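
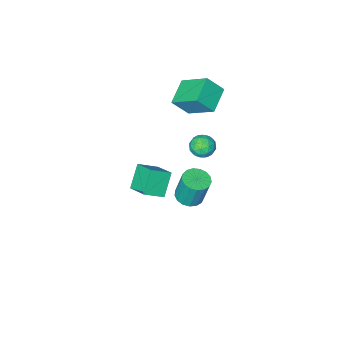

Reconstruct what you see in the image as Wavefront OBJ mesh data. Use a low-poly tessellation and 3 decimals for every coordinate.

v -2.133 -0.9 -4.258
v -1.384 -0.458 -4.288
v -1.579 0.003 -2.373
v -2.327 -0.44 -2.342
v -1.672 -0.173 -4.386
v -1.867 0.287 -2.47
v -2.066 -0.055 -4.454
v -2.26 0.405 -2.539
v -2.475 -0.131 -4.478
v -2.669 0.33 -2.562
v -2.805 -0.383 -4.451
v -3 0.078 -2.535
v -2.982 -0.753 -4.379
v -3.176 -0.293 -2.464
v -2.964 -1.157 -4.28
v -3.158 -0.697 -2.365
v -2.755 -1.503 -4.176
v -2.95 -1.042 -2.26
v -2.404 -1.71 -4.091
v -2.599 -1.249 -2.175
v -1.991 -1.732 -4.044
v -2.186 -1.271 -2.128
v -1.61 -1.563 -4.046
v -1.805 -1.102 -2.13
v -1.349 -1.242 -4.096
v -1.544 -0.782 -2.18
v -1.268 -0.844 -4.184
v -1.462 -0.383 -2.268
v 1.639 1.718 3.148
v 2.726 1.409 3.77
v 1.634 3.058 3.823
v 2.722 2.748 4.445
v 2.478 2.312 1.975
v 3.566 2.002 2.597
v 2.474 3.651 2.65
v 3.561 3.342 3.272
v -3.696 -0.811 -0.622
v -3.26 -1.25 -0.067
v -3.66 -1.85 -1.473
v -3.224 -2.289 -0.918
v -4.021 -2.107 -0.77
v -4.043 -1.464 -0.244
v -2.877 -1.636 -1.296
v -2.899 -0.993 -0.77
v -2.754 -1.76 -0.484
v -3.461 -2.05 -0.159
v -3.459 -1.05 -1.381
v -4.166 -1.34 -1.056
v -3.481 -0.939 -0.27
v -3.439 -2.161 -1.27
v -3.907 -2.054 -1.183
v -3.651 -2.312 -0.857
v -3.941 -1.065 -0.374
v -3.685 -1.323 -0.048
v -4.132 -1.827 -0.461
v -3.235 -1.777 -1.492
v -2.979 -2.035 -1.166
v -3.269 -0.788 -0.683
v -3.013 -1.046 -0.357
v -2.788 -1.273 -1.079
v -2.928 -1.497 -0.189
v -2.906 -2.108 -0.689
v -2.702 -1.724 -0.911
v -2.715 -1.346 -0.602
v -3.343 -1.668 0.002
v -3.322 -2.279 -0.498
v -3.79 -2.171 -0.411
v -3.803 -1.794 -0.101
v -3.046 -1.967 -0.243
v -3.598 -0.821 -1.042
v -3.577 -1.432 -1.542
v -3.117 -1.306 -1.439
v -3.13 -0.929 -1.129
v -4.014 -0.992 -0.851
v -3.992 -1.603 -1.351
v -4.205 -1.754 -0.938
v -4.218 -1.376 -0.629
v -3.874 -1.133 -1.297
v -4.288 -3.247 2.562
v -4.904 -1.59 3.803
v -2.991 -2.322 1.97
v -3.607 -0.664 3.211
v -3.453 -3.736 3.629
v -4.069 -2.078 4.87
v -2.156 -2.81 3.037
v -2.772 -1.153 4.278
f 2 1 5
f 2 5 3
f 3 5 6
f 3 6 4
f 5 1 7
f 5 7 6
f 6 7 8
f 6 8 4
f 7 1 9
f 7 9 8
f 8 9 10
f 8 10 4
f 9 1 11
f 9 11 10
f 10 11 12
f 10 12 4
f 11 1 13
f 11 13 12
f 12 13 14
f 12 14 4
f 13 1 15
f 13 15 14
f 14 15 16
f 14 16 4
f 15 1 17
f 15 17 16
f 16 17 18
f 16 18 4
f 17 1 19
f 17 19 18
f 18 19 20
f 18 20 4
f 19 1 21
f 19 21 20
f 20 21 22
f 20 22 4
f 21 1 23
f 21 23 22
f 22 23 24
f 22 24 4
f 23 1 25
f 23 25 24
f 24 25 26
f 24 26 4
f 25 1 27
f 25 27 26
f 26 27 28
f 26 28 4
f 27 1 2
f 27 2 28
f 28 2 3
f 28 3 4
f 30 32 29
f 33 30 29
f 29 32 31
f 31 33 29
f 30 36 32
f 34 30 33
f 34 36 30
f 32 36 31
f 35 33 31
f 31 36 35
f 35 34 33
f 36 34 35
f 37 74 53
f 74 48 77
f 53 77 42
f 74 77 53
f 37 53 49
f 53 42 54
f 49 54 38
f 53 54 49
f 37 49 58
f 49 38 59
f 58 59 44
f 49 59 58
f 37 58 70
f 58 44 73
f 70 73 47
f 58 73 70
f 37 70 74
f 70 47 78
f 74 78 48
f 70 78 74
f 38 54 65
f 54 42 68
f 65 68 46
f 54 68 65
f 42 77 55
f 77 48 76
f 55 76 41
f 77 76 55
f 48 78 75
f 78 47 71
f 75 71 39
f 78 71 75
f 47 73 72
f 73 44 60
f 72 60 43
f 73 60 72
f 44 59 64
f 59 38 61
f 64 61 45
f 59 61 64
f 40 66 52
f 66 46 67
f 52 67 41
f 66 67 52
f 40 52 50
f 52 41 51
f 50 51 39
f 52 51 50
f 40 50 57
f 50 39 56
f 57 56 43
f 50 56 57
f 40 57 62
f 57 43 63
f 62 63 45
f 57 63 62
f 40 62 66
f 62 45 69
f 66 69 46
f 62 69 66
f 41 67 55
f 67 46 68
f 55 68 42
f 67 68 55
f 39 51 75
f 51 41 76
f 75 76 48
f 51 76 75
f 43 56 72
f 56 39 71
f 72 71 47
f 56 71 72
f 45 63 64
f 63 43 60
f 64 60 44
f 63 60 64
f 46 69 65
f 69 45 61
f 65 61 38
f 69 61 65
f 80 82 79
f 83 80 79
f 79 82 81
f 81 83 79
f 80 86 82
f 84 80 83
f 84 86 80
f 82 86 81
f 85 83 81
f 81 86 85
f 85 84 83
f 86 84 85



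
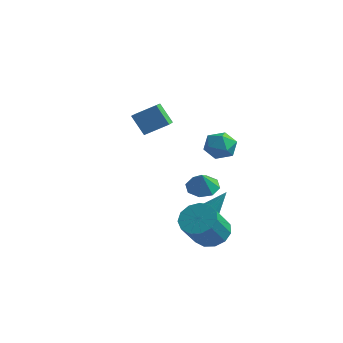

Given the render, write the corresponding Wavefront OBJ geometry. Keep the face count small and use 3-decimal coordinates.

v 1.924 -3.076 -2.374
v 2.874 -3.397 -2.609
v 2.826 -4.685 -1.04
v 1.876 -4.364 -0.806
v 2.938 -2.952 -2.242
v 2.89 -4.24 -0.673
v 2.68 -2.547 -1.917
v 2.632 -3.834 -0.348
v 2.182 -2.309 -1.737
v 2.134 -3.597 -0.168
v 1.602 -2.315 -1.759
v 1.554 -3.603 -0.191
v 1.124 -2.563 -1.977
v 1.077 -3.85 -0.408
v 0.9 -2.973 -2.321
v 0.853 -4.261 -0.752
v 1.001 -3.417 -2.682
v 0.954 -4.704 -1.113
v 1.395 -3.752 -2.945
v 1.348 -5.039 -1.376
v 1.957 -3.872 -3.027
v 1.91 -5.16 -1.458
v 2.508 -3.74 -2.902
v 2.461 -5.028 -1.333
v 0.041 -0.724 -0.82
v 0.816 -1.073 -1.085
v 0.219 -1.136 0.24
v 0.883 -0.437 -0.849
v 0.457 0.03 -0.596
v -0.212 0.056 -0.474
v -0.733 -0.376 -0.554
v -0.801 -1.011 -0.79
v -0.375 -1.479 -1.043
v 0.295 -1.504 -1.165
v 0.101 -0.42 -2.966
v 0.625 -0.82 -2.999
v 0.799 0.38 -1.574
v 0.705 -0.594 -3.169
v 0.665 -0.333 -3.298
v 0.513 -0.09 -3.362
v 0.28 0.088 -3.347
v 0.011 0.166 -3.257
v -0.24 0.127 -3.109
v -0.423 -0.02 -2.933
v -0.502 -0.246 -2.763
v -0.463 -0.506 -2.633
v -0.311 -0.75 -2.569
v -0.078 -0.928 -2.584
v 0.191 -1.005 -2.674
v 0.442 -0.967 -2.822
v -3.793 -0.134 1.598
v -4.633 -0.028 2.726
v -4.407 1.245 1.011
v -5.248 1.351 2.138
v -2.752 0.629 2.302
v -3.593 0.735 3.429
v -3.367 2.008 1.714
v -4.207 2.114 2.842
v 1.76 -2.666 3.775
v 2.35 -2.595 4.456
v 2.51 -3.805 3.244
v 3.1 -3.734 3.925
v 2.254 -4.008 4.087
v 1.79 -3.304 4.415
v 3.07 -3.096 3.285
v 2.606 -2.392 3.613
v 3.159 -2.861 4.154
v 2.655 -3.424 4.649
v 2.205 -2.976 3.051
v 1.701 -3.539 3.546
f 2 1 5
f 2 5 3
f 3 5 6
f 3 6 4
f 5 1 7
f 5 7 6
f 6 7 8
f 6 8 4
f 7 1 9
f 7 9 8
f 8 9 10
f 8 10 4
f 9 1 11
f 9 11 10
f 10 11 12
f 10 12 4
f 11 1 13
f 11 13 12
f 12 13 14
f 12 14 4
f 13 1 15
f 13 15 14
f 14 15 16
f 14 16 4
f 15 1 17
f 15 17 16
f 16 17 18
f 16 18 4
f 17 1 19
f 17 19 18
f 18 19 20
f 18 20 4
f 19 1 21
f 19 21 20
f 20 21 22
f 20 22 4
f 21 1 23
f 21 23 22
f 22 23 24
f 22 24 4
f 23 1 2
f 23 2 24
f 24 2 3
f 24 3 4
f 26 25 28
f 26 28 27
f 28 25 29
f 28 29 27
f 29 25 30
f 29 30 27
f 30 25 31
f 30 31 27
f 31 25 32
f 31 32 27
f 32 25 33
f 32 33 27
f 33 25 34
f 33 34 27
f 34 25 26
f 34 26 27
f 36 35 38
f 36 38 37
f 38 35 39
f 38 39 37
f 39 35 40
f 39 40 37
f 40 35 41
f 40 41 37
f 41 35 42
f 41 42 37
f 42 35 43
f 42 43 37
f 43 35 44
f 43 44 37
f 44 35 45
f 44 45 37
f 45 35 46
f 45 46 37
f 46 35 47
f 46 47 37
f 47 35 48
f 47 48 37
f 48 35 49
f 48 49 37
f 49 35 50
f 49 50 37
f 50 35 36
f 50 36 37
f 52 54 51
f 55 52 51
f 51 54 53
f 53 55 51
f 52 58 54
f 56 52 55
f 56 58 52
f 54 58 53
f 57 55 53
f 53 58 57
f 57 56 55
f 58 56 57
f 59 70 64
f 59 64 60
f 59 60 66
f 59 66 69
f 59 69 70
f 60 64 68
f 64 70 63
f 70 69 61
f 69 66 65
f 66 60 67
f 62 68 63
f 62 63 61
f 62 61 65
f 62 65 67
f 62 67 68
f 63 68 64
f 61 63 70
f 65 61 69
f 67 65 66
f 68 67 60



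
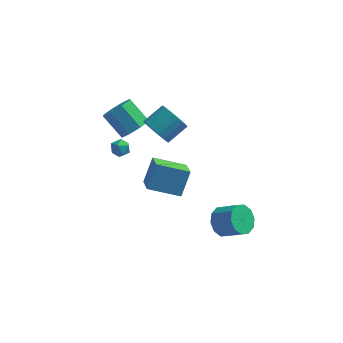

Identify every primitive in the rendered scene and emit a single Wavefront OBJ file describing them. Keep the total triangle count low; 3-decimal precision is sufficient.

v 2.687 -1.819 -4.314
v 3.32 -1.681 -5.153
v 4.606 -2.064 -4.245
v 3.973 -2.201 -3.406
v 3.271 -1.107 -4.84
v 4.556 -1.49 -3.932
v 2.998 -0.805 -4.327
v 4.284 -1.188 -3.419
v 2.607 -0.89 -3.809
v 3.892 -1.273 -2.901
v 2.246 -1.33 -3.483
v 3.532 -1.713 -2.575
v 2.054 -1.956 -3.475
v 3.34 -2.339 -2.567
v 2.104 -2.53 -3.788
v 3.389 -2.913 -2.88
v 2.376 -2.832 -4.301
v 3.662 -3.215 -3.393
v 2.768 -2.747 -4.819
v 4.053 -3.13 -3.911
v 3.128 -2.307 -5.145
v 4.414 -2.69 -4.237
v -1.342 -4.184 0.404
v -0.995 -3.251 1.903
v -1.863 -2.83 -0.318
v -1.516 -1.897 1.182
v 0.596 -3.803 -0.282
v 0.943 -2.87 1.218
v 0.075 -2.449 -1.003
v 0.422 -1.516 0.496
v -3.355 -1.715 1.361
v -3.041 -1.549 1.932
v -3.779 -2.591 1.848
v -3.465 -2.425 2.419
v -3.973 -2.047 2.193
v -3.711 -1.505 1.892
v -3.109 -2.635 1.888
v -2.847 -2.093 1.587
v -2.889 -2.118 2.258
v -3.423 -1.754 2.447
v -3.397 -2.386 1.333
v -3.931 -2.022 1.522
v -3.296 1.257 0.718
v -2.667 2.077 0.954
v -3.955 2.703 2.217
v -4.584 1.883 1.982
v -3.18 2.243 0.348
v -4.468 2.869 1.612
v -3.761 1.832 -0.041
v -5.049 2.458 1.223
v -4.07 1.084 0.015
v -5.358 1.71 1.279
v -3.925 0.437 0.483
v -5.213 1.063 1.746
v -3.412 0.271 1.088
v -4.7 0.897 2.352
v -2.831 0.682 1.477
v -4.119 1.308 2.741
v -2.522 1.43 1.421
v -3.81 2.056 2.685
v -1.674 -0.305 2.14
v -1.208 -0.041 1.237
v -0.281 0.989 2.016
v -0.746 0.725 2.92
v -1.539 0.244 1.255
v -0.611 1.273 2.034
v -1.893 0.433 1.426
v -0.966 1.463 2.206
v -2.21 0.495 1.721
v -1.282 1.525 2.5
v -2.433 0.419 2.088
v -1.505 1.448 2.867
v -2.525 0.217 2.465
v -1.598 1.247 3.244
v -2.47 -0.075 2.785
v -1.543 0.955 3.564
v -2.278 -0.406 2.993
v -1.35 0.624 3.773
v -1.981 -0.72 3.055
v -1.053 0.31 3.834
v -1.631 -0.962 2.958
v -0.703 0.067 3.737
v -1.288 -1.091 2.72
v -0.36 -0.061 3.499
v -1.012 -1.084 2.381
v -0.084 -0.054 3.161
v -0.851 -0.942 2.001
v 0.077 0.088 2.781
v -0.832 -0.689 1.646
v 0.096 0.34 2.425
v -0.958 -0.371 1.375
v -0.03 0.659 2.154
f 2 1 5
f 2 5 3
f 3 5 6
f 3 6 4
f 5 1 7
f 5 7 6
f 6 7 8
f 6 8 4
f 7 1 9
f 7 9 8
f 8 9 10
f 8 10 4
f 9 1 11
f 9 11 10
f 10 11 12
f 10 12 4
f 11 1 13
f 11 13 12
f 12 13 14
f 12 14 4
f 13 1 15
f 13 15 14
f 14 15 16
f 14 16 4
f 15 1 17
f 15 17 16
f 16 17 18
f 16 18 4
f 17 1 19
f 17 19 18
f 18 19 20
f 18 20 4
f 19 1 21
f 19 21 20
f 20 21 22
f 20 22 4
f 21 1 2
f 21 2 22
f 22 2 3
f 22 3 4
f 24 26 23
f 27 24 23
f 23 26 25
f 25 27 23
f 24 30 26
f 28 24 27
f 28 30 24
f 26 30 25
f 29 27 25
f 25 30 29
f 29 28 27
f 30 28 29
f 31 42 36
f 31 36 32
f 31 32 38
f 31 38 41
f 31 41 42
f 32 36 40
f 36 42 35
f 42 41 33
f 41 38 37
f 38 32 39
f 34 40 35
f 34 35 33
f 34 33 37
f 34 37 39
f 34 39 40
f 35 40 36
f 33 35 42
f 37 33 41
f 39 37 38
f 40 39 32
f 44 43 47
f 44 47 45
f 45 47 48
f 45 48 46
f 47 43 49
f 47 49 48
f 48 49 50
f 48 50 46
f 49 43 51
f 49 51 50
f 50 51 52
f 50 52 46
f 51 43 53
f 51 53 52
f 52 53 54
f 52 54 46
f 53 43 55
f 53 55 54
f 54 55 56
f 54 56 46
f 55 43 57
f 55 57 56
f 56 57 58
f 56 58 46
f 57 43 59
f 57 59 58
f 58 59 60
f 58 60 46
f 59 43 44
f 59 44 60
f 60 44 45
f 60 45 46
f 62 61 65
f 62 65 63
f 63 65 66
f 63 66 64
f 65 61 67
f 65 67 66
f 66 67 68
f 66 68 64
f 67 61 69
f 67 69 68
f 68 69 70
f 68 70 64
f 69 61 71
f 69 71 70
f 70 71 72
f 70 72 64
f 71 61 73
f 71 73 72
f 72 73 74
f 72 74 64
f 73 61 75
f 73 75 74
f 74 75 76
f 74 76 64
f 75 61 77
f 75 77 76
f 76 77 78
f 76 78 64
f 77 61 79
f 77 79 78
f 78 79 80
f 78 80 64
f 79 61 81
f 79 81 80
f 80 81 82
f 80 82 64
f 81 61 83
f 81 83 82
f 82 83 84
f 82 84 64
f 83 61 85
f 83 85 84
f 84 85 86
f 84 86 64
f 85 61 87
f 85 87 86
f 86 87 88
f 86 88 64
f 87 61 89
f 87 89 88
f 88 89 90
f 88 90 64
f 89 61 91
f 89 91 90
f 90 91 92
f 90 92 64
f 91 61 62
f 91 62 92
f 92 62 63
f 92 63 64



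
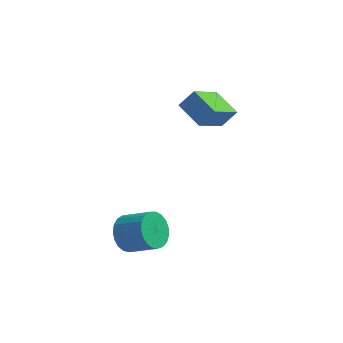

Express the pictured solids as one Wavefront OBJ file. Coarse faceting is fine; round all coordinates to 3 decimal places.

v -3.952 -2.544 -2.541
v -3.581 -1.901 -2.934
v -2.416 -2.133 -2.211
v -2.788 -2.776 -1.819
v -3.722 -1.744 -2.656
v -2.558 -1.976 -1.933
v -3.904 -1.726 -2.358
v -2.739 -1.958 -1.635
v -4.093 -1.849 -2.091
v -2.929 -2.081 -1.369
v -4.259 -2.092 -1.903
v -3.094 -2.324 -1.18
v -4.371 -2.414 -1.825
v -3.207 -2.645 -1.102
v -4.411 -2.758 -1.871
v -3.247 -2.989 -1.148
v -4.372 -3.065 -2.033
v -3.207 -3.296 -1.31
v -4.26 -3.282 -2.283
v -3.095 -3.513 -1.56
v -4.095 -3.371 -2.577
v -2.93 -3.603 -1.854
v -3.905 -3.318 -2.865
v -2.74 -3.549 -2.143
v -3.723 -3.13 -3.098
v -2.559 -3.362 -2.375
v -3.581 -2.842 -3.234
v -2.417 -3.073 -2.511
v -3.504 -2.502 -3.25
v -2.339 -2.733 -2.527
v -3.503 -2.169 -3.144
v -2.339 -2.401 -2.421
v -1.191 1.814 0.858
v -1.793 0.362 2.012
v -2.169 2.558 1.283
v -2.771 1.106 2.437
v -0.649 2.134 1.543
v -1.251 0.682 2.697
v -1.627 2.878 1.968
v -2.229 1.426 3.122
f 2 1 5
f 2 5 3
f 3 5 6
f 3 6 4
f 5 1 7
f 5 7 6
f 6 7 8
f 6 8 4
f 7 1 9
f 7 9 8
f 8 9 10
f 8 10 4
f 9 1 11
f 9 11 10
f 10 11 12
f 10 12 4
f 11 1 13
f 11 13 12
f 12 13 14
f 12 14 4
f 13 1 15
f 13 15 14
f 14 15 16
f 14 16 4
f 15 1 17
f 15 17 16
f 16 17 18
f 16 18 4
f 17 1 19
f 17 19 18
f 18 19 20
f 18 20 4
f 19 1 21
f 19 21 20
f 20 21 22
f 20 22 4
f 21 1 23
f 21 23 22
f 22 23 24
f 22 24 4
f 23 1 25
f 23 25 24
f 24 25 26
f 24 26 4
f 25 1 27
f 25 27 26
f 26 27 28
f 26 28 4
f 27 1 29
f 27 29 28
f 28 29 30
f 28 30 4
f 29 1 31
f 29 31 30
f 30 31 32
f 30 32 4
f 31 1 2
f 31 2 32
f 32 2 3
f 32 3 4
f 34 36 33
f 37 34 33
f 33 36 35
f 35 37 33
f 34 40 36
f 38 34 37
f 38 40 34
f 36 40 35
f 39 37 35
f 35 40 39
f 39 38 37
f 40 38 39



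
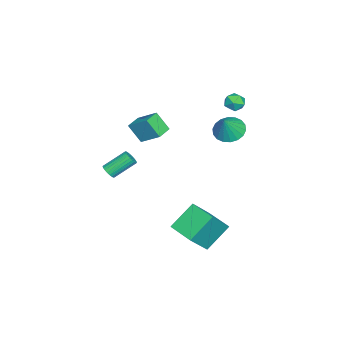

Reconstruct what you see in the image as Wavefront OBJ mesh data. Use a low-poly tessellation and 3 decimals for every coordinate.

v 3.267 1.986 -5.048
v 2.113 2.883 -3.787
v 4.153 3.357 -5.212
v 2.998 4.254 -3.951
v 4.482 1.386 -3.509
v 3.327 2.283 -2.248
v 5.367 2.757 -3.673
v 4.213 3.654 -2.412
v -0.714 -2.124 1.23
v -0.327 -0.907 2.144
v -0.588 -1.337 0.128
v -0.201 -0.12 1.042
v 0.261 -2.38 1.158
v 0.648 -1.163 2.072
v 0.387 -1.593 0.056
v 0.774 -0.376 0.97
v 2.495 -2.801 -1.269
v 2.852 -2.87 -0.926
v 2.142 -1.789 0.032
v 1.785 -1.719 -0.311
v 2.929 -2.726 -1.032
v 2.219 -1.644 -0.074
v 2.94 -2.593 -1.175
v 2.23 -1.511 -0.216
v 2.883 -2.491 -1.331
v 2.173 -1.41 -0.373
v 2.767 -2.437 -1.478
v 2.057 -1.355 -0.52
v 2.609 -2.438 -1.594
v 1.899 -1.357 -0.636
v 2.435 -2.494 -1.66
v 1.725 -1.413 -0.701
v 2.269 -2.597 -1.666
v 1.559 -1.516 -0.708
v 2.138 -2.731 -1.612
v 1.428 -1.65 -0.654
v 2.061 -2.876 -1.506
v 1.351 -1.794 -0.548
v 2.05 -3.009 -1.364
v 1.34 -1.927 -0.405
v 2.107 -3.11 -1.207
v 1.397 -2.029 -0.249
v 2.223 -3.165 -1.06
v 1.513 -2.083 -0.102
v 2.381 -3.163 -0.944
v 1.671 -2.082 0.014
v 2.555 -3.107 -0.879
v 1.845 -2.026 0.08
v 2.721 -3.004 -0.872
v 2.011 -1.923 0.086
v -3.481 3.16 1.334
v -3.112 3.392 1.888
v -3.548 2.128 1.812
v -3.179 2.36 2.366
v -3.835 2.592 2.257
v -3.794 3.231 1.961
v -2.866 2.289 1.739
v -2.825 2.928 1.443
v -2.732 2.854 2.138
v -3.331 3.041 2.458
v -3.329 2.479 1.242
v -3.928 2.666 1.562
v -0.841 3.138 1.216
v -0.246 3.798 0.879
v -0.039 3.042 2.444
v -0.535 4.028 1.085
v -0.885 4.081 1.317
v -1.225 3.948 1.529
v -1.49 3.654 1.679
v -1.626 3.258 1.737
v -1.606 2.838 1.692
v -1.435 2.477 1.552
v -1.146 2.247 1.346
v -0.797 2.194 1.114
v -0.456 2.327 0.902
v -0.191 2.621 0.752
v -0.056 3.018 0.694
v -0.075 3.437 0.74
f 2 4 1
f 5 2 1
f 1 4 3
f 3 5 1
f 2 8 4
f 6 2 5
f 6 8 2
f 4 8 3
f 7 5 3
f 3 8 7
f 7 6 5
f 8 6 7
f 10 12 9
f 13 10 9
f 9 12 11
f 11 13 9
f 10 16 12
f 14 10 13
f 14 16 10
f 12 16 11
f 15 13 11
f 11 16 15
f 15 14 13
f 16 14 15
f 18 17 21
f 18 21 19
f 19 21 22
f 19 22 20
f 21 17 23
f 21 23 22
f 22 23 24
f 22 24 20
f 23 17 25
f 23 25 24
f 24 25 26
f 24 26 20
f 25 17 27
f 25 27 26
f 26 27 28
f 26 28 20
f 27 17 29
f 27 29 28
f 28 29 30
f 28 30 20
f 29 17 31
f 29 31 30
f 30 31 32
f 30 32 20
f 31 17 33
f 31 33 32
f 32 33 34
f 32 34 20
f 33 17 35
f 33 35 34
f 34 35 36
f 34 36 20
f 35 17 37
f 35 37 36
f 36 37 38
f 36 38 20
f 37 17 39
f 37 39 38
f 38 39 40
f 38 40 20
f 39 17 41
f 39 41 40
f 40 41 42
f 40 42 20
f 41 17 43
f 41 43 42
f 42 43 44
f 42 44 20
f 43 17 45
f 43 45 44
f 44 45 46
f 44 46 20
f 45 17 47
f 45 47 46
f 46 47 48
f 46 48 20
f 47 17 49
f 47 49 48
f 48 49 50
f 48 50 20
f 49 17 18
f 49 18 50
f 50 18 19
f 50 19 20
f 51 62 56
f 51 56 52
f 51 52 58
f 51 58 61
f 51 61 62
f 52 56 60
f 56 62 55
f 62 61 53
f 61 58 57
f 58 52 59
f 54 60 55
f 54 55 53
f 54 53 57
f 54 57 59
f 54 59 60
f 55 60 56
f 53 55 62
f 57 53 61
f 59 57 58
f 60 59 52
f 64 63 66
f 64 66 65
f 66 63 67
f 66 67 65
f 67 63 68
f 67 68 65
f 68 63 69
f 68 69 65
f 69 63 70
f 69 70 65
f 70 63 71
f 70 71 65
f 71 63 72
f 71 72 65
f 72 63 73
f 72 73 65
f 73 63 74
f 73 74 65
f 74 63 75
f 74 75 65
f 75 63 76
f 75 76 65
f 76 63 77
f 76 77 65
f 77 63 78
f 77 78 65
f 78 63 64
f 78 64 65



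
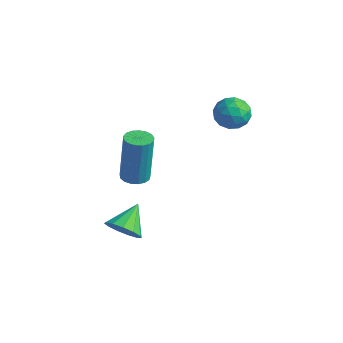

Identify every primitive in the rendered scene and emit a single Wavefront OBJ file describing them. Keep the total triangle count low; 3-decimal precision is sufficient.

v 2.849 -3.869 -3.418
v 3.463 -3.981 -3.039
v 2.631 -2.851 -2.762
v 3.567 -3.75 -3.363
v 3.443 -3.557 -3.705
v 3.131 -3.463 -3.955
v 2.729 -3.497 -4.035
v 2.365 -3.65 -3.918
v 2.155 -3.872 -3.643
v 2.165 -4.093 -3.297
v 2.392 -4.243 -2.988
v 2.765 -4.274 -2.816
v 3.164 -4.177 -2.835
v 2.309 -2.65 -1.543
v 2.67 -2.25 -1.588
v 2.652 -2.011 0.377
v 2.291 -2.41 0.423
v 2.442 -2.13 -1.605
v 2.424 -1.891 0.361
v 2.183 -2.129 -1.607
v 2.165 -1.889 0.358
v 1.954 -2.247 -1.595
v 1.936 -2.007 0.37
v 1.805 -2.457 -1.571
v 1.787 -2.217 0.395
v 1.773 -2.711 -1.54
v 1.754 -2.472 0.425
v 1.863 -2.952 -1.51
v 1.844 -2.712 0.455
v 2.055 -3.123 -1.487
v 2.037 -2.884 0.478
v 2.305 -3.186 -1.477
v 2.287 -2.946 0.488
v 2.557 -3.126 -1.482
v 2.539 -2.886 0.483
v 2.751 -2.957 -1.501
v 2.733 -2.717 0.464
v 2.845 -2.717 -1.53
v 2.827 -2.478 0.436
v 2.815 -2.462 -1.561
v 2.797 -2.223 0.405
v 3.667 1.555 0.108
v 4.227 1.095 0.074
v 3.093 0.805 0.806
v 3.653 0.345 0.772
v 3.721 0.974 1.127
v 4.076 1.437 0.696
v 3.244 0.463 0.184
v 3.599 0.926 -0.247
v 3.965 0.42 0.121
v 4.261 0.736 0.704
v 3.059 1.164 0.176
v 3.355 1.48 0.759
v 3.997 1.391 0.03
v 3.323 0.509 0.85
v 3.363 0.879 1.059
v 3.692 0.608 1.039
v 3.909 1.592 0.395
v 4.238 1.322 0.375
v 3.941 1.25 0.994
v 3.082 0.578 0.505
v 3.411 0.308 0.485
v 3.628 1.292 -0.159
v 3.957 1.021 -0.179
v 3.379 0.65 -0.114
v 4.173 0.723 0.038
v 3.835 0.283 0.448
v 3.595 0.352 0.102
v 3.803 0.624 -0.151
v 4.346 0.909 0.38
v 4.009 0.468 0.79
v 4.049 0.838 0.999
v 4.258 1.11 0.745
v 4.192 0.512 0.408
v 3.311 1.432 0.09
v 2.974 0.991 0.5
v 3.062 0.79 0.135
v 3.271 1.062 -0.119
v 3.485 1.617 0.432
v 3.147 1.177 0.842
v 3.517 1.276 1.031
v 3.725 1.548 0.778
v 3.128 1.388 0.472
f 2 1 4
f 2 4 3
f 4 1 5
f 4 5 3
f 5 1 6
f 5 6 3
f 6 1 7
f 6 7 3
f 7 1 8
f 7 8 3
f 8 1 9
f 8 9 3
f 9 1 10
f 9 10 3
f 10 1 11
f 10 11 3
f 11 1 12
f 11 12 3
f 12 1 13
f 12 13 3
f 13 1 2
f 13 2 3
f 15 14 18
f 15 18 16
f 16 18 19
f 16 19 17
f 18 14 20
f 18 20 19
f 19 20 21
f 19 21 17
f 20 14 22
f 20 22 21
f 21 22 23
f 21 23 17
f 22 14 24
f 22 24 23
f 23 24 25
f 23 25 17
f 24 14 26
f 24 26 25
f 25 26 27
f 25 27 17
f 26 14 28
f 26 28 27
f 27 28 29
f 27 29 17
f 28 14 30
f 28 30 29
f 29 30 31
f 29 31 17
f 30 14 32
f 30 32 31
f 31 32 33
f 31 33 17
f 32 14 34
f 32 34 33
f 33 34 35
f 33 35 17
f 34 14 36
f 34 36 35
f 35 36 37
f 35 37 17
f 36 14 38
f 36 38 37
f 37 38 39
f 37 39 17
f 38 14 40
f 38 40 39
f 39 40 41
f 39 41 17
f 40 14 15
f 40 15 41
f 41 15 16
f 41 16 17
f 42 79 58
f 79 53 82
f 58 82 47
f 79 82 58
f 42 58 54
f 58 47 59
f 54 59 43
f 58 59 54
f 42 54 63
f 54 43 64
f 63 64 49
f 54 64 63
f 42 63 75
f 63 49 78
f 75 78 52
f 63 78 75
f 42 75 79
f 75 52 83
f 79 83 53
f 75 83 79
f 43 59 70
f 59 47 73
f 70 73 51
f 59 73 70
f 47 82 60
f 82 53 81
f 60 81 46
f 82 81 60
f 53 83 80
f 83 52 76
f 80 76 44
f 83 76 80
f 52 78 77
f 78 49 65
f 77 65 48
f 78 65 77
f 49 64 69
f 64 43 66
f 69 66 50
f 64 66 69
f 45 71 57
f 71 51 72
f 57 72 46
f 71 72 57
f 45 57 55
f 57 46 56
f 55 56 44
f 57 56 55
f 45 55 62
f 55 44 61
f 62 61 48
f 55 61 62
f 45 62 67
f 62 48 68
f 67 68 50
f 62 68 67
f 45 67 71
f 67 50 74
f 71 74 51
f 67 74 71
f 46 72 60
f 72 51 73
f 60 73 47
f 72 73 60
f 44 56 80
f 56 46 81
f 80 81 53
f 56 81 80
f 48 61 77
f 61 44 76
f 77 76 52
f 61 76 77
f 50 68 69
f 68 48 65
f 69 65 49
f 68 65 69
f 51 74 70
f 74 50 66
f 70 66 43
f 74 66 70



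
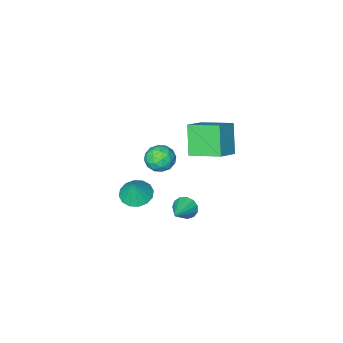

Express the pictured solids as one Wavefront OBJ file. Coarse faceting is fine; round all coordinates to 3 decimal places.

v -2.259 -3.531 -1.395
v -1.628 -3.333 -0.748
v -1.292 -4.467 -2.052
v -0.661 -4.269 -1.405
v -1.418 -4.751 -1.181
v -2.015 -4.173 -0.774
v -0.905 -3.627 -2.026
v -1.502 -3.049 -1.619
v -0.791 -3.392 -1.138
v -1.108 -4.087 -0.616
v -1.812 -3.713 -2.184
v -2.129 -4.408 -1.662
v -2.028 -3.35 -1.014
v -0.892 -4.45 -1.786
v -1.337 -4.733 -1.654
v -0.966 -4.617 -1.274
v -2.256 -3.844 -1.029
v -1.885 -3.727 -0.649
v -1.762 -4.561 -0.903
v -1.035 -4.073 -2.151
v -0.664 -3.956 -1.771
v -1.954 -3.183 -1.526
v -1.583 -3.067 -1.146
v -1.158 -3.239 -1.897
v -1.165 -3.269 -0.863
v -0.597 -3.818 -1.249
v -0.74 -3.441 -1.614
v -1.091 -3.101 -1.375
v -1.352 -3.677 -0.556
v -0.783 -4.227 -0.942
v -1.228 -4.51 -0.81
v -1.579 -4.171 -0.571
v -0.86 -3.712 -0.785
v -2.137 -3.573 -1.858
v -1.568 -4.123 -2.244
v -1.341 -3.629 -2.229
v -1.692 -3.29 -1.99
v -2.323 -3.982 -1.551
v -1.755 -4.531 -1.937
v -1.829 -4.699 -1.425
v -2.18 -4.359 -1.186
v -2.06 -4.088 -2.015
v -2.572 1.4 2.466
v -3.147 0.438 4
v -1.386 1.829 3.181
v -1.961 0.867 4.714
v -1.639 -0.147 1.846
v -2.214 -1.109 3.379
v -0.453 0.282 2.56
v -1.028 -0.68 4.094
v 1.686 -1.403 -0.828
v 2.563 -1.38 -1.105
v 2.074 -1.097 0.428
v 2.403 -0.935 -1.164
v 2.051 -0.616 -1.133
v 1.601 -0.508 -1.02
v 1.174 -0.639 -0.856
v 0.884 -0.976 -0.684
v 0.809 -1.427 -0.551
v 0.969 -1.872 -0.492
v 1.321 -2.191 -0.523
v 1.771 -2.299 -0.636
v 2.198 -2.167 -0.8
v 2.488 -1.831 -0.972
v 1.683 3.124 1.605
v 2.12 2.824 1.178
v 2.857 3.936 2.235
v 1.996 3.141 1.001
v 1.773 3.452 1.016
v 1.521 3.659 1.217
v 1.321 3.697 1.542
v 1.236 3.552 1.886
v 1.293 3.272 2.141
v 1.473 2.945 2.226
v 1.721 2.675 2.113
v 1.956 2.547 1.839
v 2.105 2.603 1.491
f 1 38 17
f 38 12 41
f 17 41 6
f 38 41 17
f 1 17 13
f 17 6 18
f 13 18 2
f 17 18 13
f 1 13 22
f 13 2 23
f 22 23 8
f 13 23 22
f 1 22 34
f 22 8 37
f 34 37 11
f 22 37 34
f 1 34 38
f 34 11 42
f 38 42 12
f 34 42 38
f 2 18 29
f 18 6 32
f 29 32 10
f 18 32 29
f 6 41 19
f 41 12 40
f 19 40 5
f 41 40 19
f 12 42 39
f 42 11 35
f 39 35 3
f 42 35 39
f 11 37 36
f 37 8 24
f 36 24 7
f 37 24 36
f 8 23 28
f 23 2 25
f 28 25 9
f 23 25 28
f 4 30 16
f 30 10 31
f 16 31 5
f 30 31 16
f 4 16 14
f 16 5 15
f 14 15 3
f 16 15 14
f 4 14 21
f 14 3 20
f 21 20 7
f 14 20 21
f 4 21 26
f 21 7 27
f 26 27 9
f 21 27 26
f 4 26 30
f 26 9 33
f 30 33 10
f 26 33 30
f 5 31 19
f 31 10 32
f 19 32 6
f 31 32 19
f 3 15 39
f 15 5 40
f 39 40 12
f 15 40 39
f 7 20 36
f 20 3 35
f 36 35 11
f 20 35 36
f 9 27 28
f 27 7 24
f 28 24 8
f 27 24 28
f 10 33 29
f 33 9 25
f 29 25 2
f 33 25 29
f 44 46 43
f 47 44 43
f 43 46 45
f 45 47 43
f 44 50 46
f 48 44 47
f 48 50 44
f 46 50 45
f 49 47 45
f 45 50 49
f 49 48 47
f 50 48 49
f 52 51 54
f 52 54 53
f 54 51 55
f 54 55 53
f 55 51 56
f 55 56 53
f 56 51 57
f 56 57 53
f 57 51 58
f 57 58 53
f 58 51 59
f 58 59 53
f 59 51 60
f 59 60 53
f 60 51 61
f 60 61 53
f 61 51 62
f 61 62 53
f 62 51 63
f 62 63 53
f 63 51 64
f 63 64 53
f 64 51 52
f 64 52 53
f 66 65 68
f 66 68 67
f 68 65 69
f 68 69 67
f 69 65 70
f 69 70 67
f 70 65 71
f 70 71 67
f 71 65 72
f 71 72 67
f 72 65 73
f 72 73 67
f 73 65 74
f 73 74 67
f 74 65 75
f 74 75 67
f 75 65 76
f 75 76 67
f 76 65 77
f 76 77 67
f 77 65 66
f 77 66 67



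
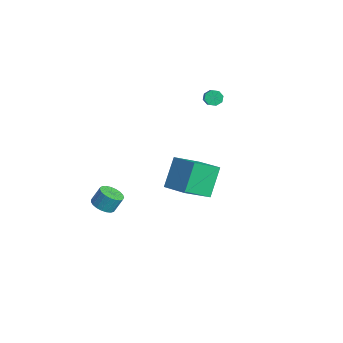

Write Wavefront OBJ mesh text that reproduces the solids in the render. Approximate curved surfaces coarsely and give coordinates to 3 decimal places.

v -3.814 4.086 3.471
v -3.482 4.467 3.208
v -2.454 4.095 3.966
v -2.786 3.714 4.229
v -3.68 4.633 3.559
v -2.653 4.261 4.317
v -3.957 4.479 3.858
v -2.93 4.107 4.616
v -4.15 4.094 3.931
v -3.123 3.722 4.689
v -4.146 3.705 3.734
v -3.118 3.333 4.492
v -3.947 3.539 3.383
v -2.92 3.167 4.141
v -3.67 3.693 3.084
v -2.643 3.321 3.842
v -3.477 4.078 3.011
v -2.45 3.706 3.769
v -0.649 -4.229 -1.358
v -0.202 -4.801 -1.073
v -0.124 -4.263 -0.117
v -0.571 -3.691 -0.402
v 0.019 -4.601 -1.203
v 0.097 -4.064 -0.247
v 0.123 -4.337 -1.36
v 0.201 -3.8 -0.404
v 0.095 -4.055 -1.517
v 0.173 -3.517 -0.56
v -0.063 -3.802 -1.646
v 0.015 -3.265 -0.689
v -0.321 -3.623 -1.725
v -0.243 -3.086 -0.769
v -0.637 -3.549 -1.741
v -0.559 -3.012 -0.785
v -0.954 -3.593 -1.691
v -0.876 -3.055 -0.734
v -1.219 -3.746 -1.583
v -1.141 -3.208 -0.627
v -1.385 -3.983 -1.436
v -1.307 -3.445 -0.48
v -1.424 -4.262 -1.276
v -1.346 -3.725 -0.32
v -1.329 -4.536 -1.13
v -1.251 -3.998 -0.174
v -1.116 -4.756 -1.024
v -1.038 -4.219 -0.067
v -0.823 -4.886 -0.975
v -0.745 -4.348 -0.018
v -0.499 -4.901 -0.993
v -0.421 -4.364 -0.036
v 2.362 0.422 3.105
v 2.588 -1.233 4.169
v 3.954 0.942 3.576
v 4.18 -0.712 4.64
v 3.16 -0.528 1.46
v 3.386 -2.182 2.524
v 4.752 -0.007 1.931
v 4.978 -1.662 2.995
f 2 1 5
f 2 5 3
f 3 5 6
f 3 6 4
f 5 1 7
f 5 7 6
f 6 7 8
f 6 8 4
f 7 1 9
f 7 9 8
f 8 9 10
f 8 10 4
f 9 1 11
f 9 11 10
f 10 11 12
f 10 12 4
f 11 1 13
f 11 13 12
f 12 13 14
f 12 14 4
f 13 1 15
f 13 15 14
f 14 15 16
f 14 16 4
f 15 1 17
f 15 17 16
f 16 17 18
f 16 18 4
f 17 1 2
f 17 2 18
f 18 2 3
f 18 3 4
f 20 19 23
f 20 23 21
f 21 23 24
f 21 24 22
f 23 19 25
f 23 25 24
f 24 25 26
f 24 26 22
f 25 19 27
f 25 27 26
f 26 27 28
f 26 28 22
f 27 19 29
f 27 29 28
f 28 29 30
f 28 30 22
f 29 19 31
f 29 31 30
f 30 31 32
f 30 32 22
f 31 19 33
f 31 33 32
f 32 33 34
f 32 34 22
f 33 19 35
f 33 35 34
f 34 35 36
f 34 36 22
f 35 19 37
f 35 37 36
f 36 37 38
f 36 38 22
f 37 19 39
f 37 39 38
f 38 39 40
f 38 40 22
f 39 19 41
f 39 41 40
f 40 41 42
f 40 42 22
f 41 19 43
f 41 43 42
f 42 43 44
f 42 44 22
f 43 19 45
f 43 45 44
f 44 45 46
f 44 46 22
f 45 19 47
f 45 47 46
f 46 47 48
f 46 48 22
f 47 19 49
f 47 49 48
f 48 49 50
f 48 50 22
f 49 19 20
f 49 20 50
f 50 20 21
f 50 21 22
f 52 54 51
f 55 52 51
f 51 54 53
f 53 55 51
f 52 58 54
f 56 52 55
f 56 58 52
f 54 58 53
f 57 55 53
f 53 58 57
f 57 56 55
f 58 56 57



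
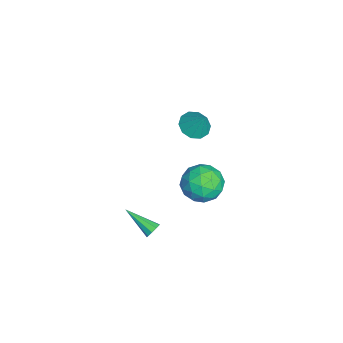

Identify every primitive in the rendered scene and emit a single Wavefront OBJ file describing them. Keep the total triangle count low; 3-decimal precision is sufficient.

v 1.944 2.193 0.566
v 2.902 2.862 0.984
v 3.038 0.518 0.736
v 3.996 1.187 1.154
v 2.981 1.054 1.854
v 2.305 2.089 1.749
v 3.635 1.291 -0.029
v 2.959 2.326 -0.134
v 3.948 2.304 0.616
v 3.543 2.158 1.779
v 2.397 1.222 -0.059
v 1.992 1.076 1.104
v 2.327 2.674 0.76
v 3.613 0.706 0.96
v 3.016 0.628 1.372
v 3.579 1.021 1.617
v 1.976 2.22 1.21
v 2.539 2.613 1.455
v 2.585 1.551 1.967
v 3.401 0.767 0.265
v 3.964 1.16 0.51
v 2.361 2.359 0.103
v 2.924 2.752 0.348
v 3.355 1.829 -0.247
v 3.505 2.739 0.789
v 4.148 1.755 0.889
v 3.936 1.816 0.194
v 3.538 2.425 0.132
v 3.267 2.653 1.473
v 3.91 1.669 1.573
v 3.313 1.591 1.985
v 2.916 2.199 1.923
v 3.881 2.326 1.257
v 2.03 1.711 0.147
v 2.673 0.727 0.247
v 3.024 1.181 -0.203
v 2.627 1.789 -0.265
v 1.792 1.625 0.831
v 2.435 0.641 0.931
v 2.402 0.955 1.588
v 2.004 1.564 1.526
v 2.059 1.054 0.463
v 2.525 -0.892 -4.041
v 2.809 -1.232 -4.333
v 1.635 -2.428 -3.119
v 2.987 -1.152 -4.027
v 2.949 -0.95 -3.728
v 2.713 -0.722 -3.575
v 2.389 -0.573 -3.64
v 2.129 -0.573 -3.893
v 2.054 -0.723 -4.214
v 2.2 -0.952 -4.455
v 2.498 -1.153 -4.502
v -4.036 1.126 -1.087
v -3.351 0.454 -1.114
v -3.404 1.714 0.307
v -3.152 0.93 -1.406
v -3.29 1.482 -1.576
v -3.713 1.897 -1.559
v -4.26 2.018 -1.362
v -4.721 1.798 -1.06
v -4.92 1.321 -0.769
v -4.782 0.77 -0.599
v -4.359 0.354 -0.615
v -3.812 0.234 -0.812
f 1 38 17
f 38 12 41
f 17 41 6
f 38 41 17
f 1 17 13
f 17 6 18
f 13 18 2
f 17 18 13
f 1 13 22
f 13 2 23
f 22 23 8
f 13 23 22
f 1 22 34
f 22 8 37
f 34 37 11
f 22 37 34
f 1 34 38
f 34 11 42
f 38 42 12
f 34 42 38
f 2 18 29
f 18 6 32
f 29 32 10
f 18 32 29
f 6 41 19
f 41 12 40
f 19 40 5
f 41 40 19
f 12 42 39
f 42 11 35
f 39 35 3
f 42 35 39
f 11 37 36
f 37 8 24
f 36 24 7
f 37 24 36
f 8 23 28
f 23 2 25
f 28 25 9
f 23 25 28
f 4 30 16
f 30 10 31
f 16 31 5
f 30 31 16
f 4 16 14
f 16 5 15
f 14 15 3
f 16 15 14
f 4 14 21
f 14 3 20
f 21 20 7
f 14 20 21
f 4 21 26
f 21 7 27
f 26 27 9
f 21 27 26
f 4 26 30
f 26 9 33
f 30 33 10
f 26 33 30
f 5 31 19
f 31 10 32
f 19 32 6
f 31 32 19
f 3 15 39
f 15 5 40
f 39 40 12
f 15 40 39
f 7 20 36
f 20 3 35
f 36 35 11
f 20 35 36
f 9 27 28
f 27 7 24
f 28 24 8
f 27 24 28
f 10 33 29
f 33 9 25
f 29 25 2
f 33 25 29
f 44 43 46
f 44 46 45
f 46 43 47
f 46 47 45
f 47 43 48
f 47 48 45
f 48 43 49
f 48 49 45
f 49 43 50
f 49 50 45
f 50 43 51
f 50 51 45
f 51 43 52
f 51 52 45
f 52 43 53
f 52 53 45
f 53 43 44
f 53 44 45
f 55 54 57
f 55 57 56
f 57 54 58
f 57 58 56
f 58 54 59
f 58 59 56
f 59 54 60
f 59 60 56
f 60 54 61
f 60 61 56
f 61 54 62
f 61 62 56
f 62 54 63
f 62 63 56
f 63 54 64
f 63 64 56
f 64 54 65
f 64 65 56
f 65 54 55
f 65 55 56



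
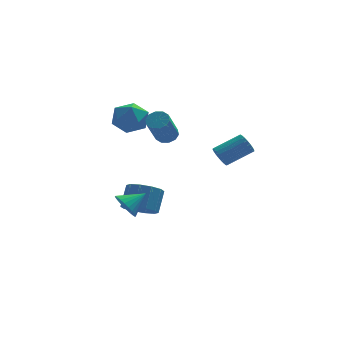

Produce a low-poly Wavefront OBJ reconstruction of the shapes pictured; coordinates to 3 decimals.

v -3.577 -1.12 -3.174
v -3.073 -1.379 -3.886
v -2.383 -0.74 -2.466
v -3.134 -1.038 -3.965
v -3.263 -0.71 -3.924
v -3.44 -0.444 -3.768
v -3.637 -0.281 -3.522
v -3.826 -0.246 -3.223
v -3.977 -0.344 -2.917
v -4.066 -0.56 -2.65
v -4.082 -0.861 -2.463
v -4.02 -1.202 -2.384
v -3.892 -1.53 -2.425
v -3.715 -1.796 -2.581
v -3.517 -1.959 -2.827
v -3.329 -1.994 -3.126
v -3.178 -1.896 -3.432
v -3.088 -1.68 -3.699
v -2.589 0.482 -4.34
v -1.713 0.778 -4.88
v -1.256 1.654 -3.66
v -2.131 1.358 -3.12
v -2.193 1.214 -5.013
v -1.736 2.089 -3.793
v -2.823 1.37 -4.889
v -2.366 2.246 -3.669
v -3.364 1.187 -4.555
v -2.907 2.063 -3.335
v -3.609 0.735 -4.14
v -3.152 1.611 -2.919
v -3.464 0.186 -3.8
v -3.007 1.062 -2.58
v -2.984 -0.249 -3.667
v -2.527 0.626 -2.447
v -2.354 -0.406 -3.791
v -1.897 0.47 -2.571
v -1.813 -0.223 -4.125
v -1.356 0.653 -2.905
v -1.568 0.229 -4.541
v -1.111 1.105 -3.32
v 1.139 -3.488 1.363
v 1.457 -3.846 0.894
v 2.978 -3.51 1.669
v 2.661 -3.152 2.137
v 1.458 -3.591 0.782
v 2.979 -3.255 1.557
v 1.403 -3.318 0.771
v 2.925 -2.982 1.545
v 1.303 -3.074 0.862
v 2.824 -2.738 1.636
v 1.175 -2.902 1.039
v 2.696 -2.566 1.814
v 1.04 -2.831 1.273
v 2.562 -2.496 2.048
v 0.923 -2.874 1.522
v 2.444 -2.538 2.297
v 0.843 -3.023 1.743
v 2.364 -2.687 2.518
v 0.814 -3.252 1.899
v 2.336 -2.917 2.674
v 0.842 -3.522 1.962
v 2.363 -3.187 2.737
v 0.921 -3.786 1.921
v 2.442 -3.451 2.696
v 1.038 -3.999 1.784
v 2.559 -3.663 2.559
v 1.172 -4.123 1.574
v 2.693 -3.787 2.348
v 1.301 -4.137 1.327
v 2.822 -3.801 2.102
v 1.401 -4.039 1.087
v 2.923 -3.703 1.861
v -0.696 2.856 0.293
v -0.058 2.578 0.367
v -0.746 1.446 2.06
v -1.384 1.724 1.987
v -0.074 2.94 0.603
v -0.762 1.808 2.296
v -0.327 3.271 0.721
v -1.015 2.138 2.414
v -0.722 3.442 0.675
v -1.41 2.31 2.368
v -1.106 3.39 0.484
v -1.794 2.258 2.177
v -1.334 3.134 0.22
v -2.022 2.002 1.913
v -1.318 2.772 -0.016
v -2.006 1.64 1.677
v -1.065 2.442 -0.134
v -1.753 1.309 1.559
v -0.67 2.27 -0.088
v -1.358 1.138 1.605
v -0.286 2.322 0.103
v -0.974 1.19 1.796
v -3.419 4.311 1.93
v -2.93 5.046 1.135
v -2.27 2.894 1.325
v -1.781 3.629 0.53
v -1.583 3.792 1.69
v -2.293 4.668 2.064
v -2.907 3.272 0.396
v -3.617 4.148 0.77
v -2.614 4.405 0.187
v -1.796 4.726 0.987
v -3.404 3.214 1.473
v -2.586 3.535 2.273
f 2 1 4
f 2 4 3
f 4 1 5
f 4 5 3
f 5 1 6
f 5 6 3
f 6 1 7
f 6 7 3
f 7 1 8
f 7 8 3
f 8 1 9
f 8 9 3
f 9 1 10
f 9 10 3
f 10 1 11
f 10 11 3
f 11 1 12
f 11 12 3
f 12 1 13
f 12 13 3
f 13 1 14
f 13 14 3
f 14 1 15
f 14 15 3
f 15 1 16
f 15 16 3
f 16 1 17
f 16 17 3
f 17 1 18
f 17 18 3
f 18 1 2
f 18 2 3
f 20 19 23
f 20 23 21
f 21 23 24
f 21 24 22
f 23 19 25
f 23 25 24
f 24 25 26
f 24 26 22
f 25 19 27
f 25 27 26
f 26 27 28
f 26 28 22
f 27 19 29
f 27 29 28
f 28 29 30
f 28 30 22
f 29 19 31
f 29 31 30
f 30 31 32
f 30 32 22
f 31 19 33
f 31 33 32
f 32 33 34
f 32 34 22
f 33 19 35
f 33 35 34
f 34 35 36
f 34 36 22
f 35 19 37
f 35 37 36
f 36 37 38
f 36 38 22
f 37 19 39
f 37 39 38
f 38 39 40
f 38 40 22
f 39 19 20
f 39 20 40
f 40 20 21
f 40 21 22
f 42 41 45
f 42 45 43
f 43 45 46
f 43 46 44
f 45 41 47
f 45 47 46
f 46 47 48
f 46 48 44
f 47 41 49
f 47 49 48
f 48 49 50
f 48 50 44
f 49 41 51
f 49 51 50
f 50 51 52
f 50 52 44
f 51 41 53
f 51 53 52
f 52 53 54
f 52 54 44
f 53 41 55
f 53 55 54
f 54 55 56
f 54 56 44
f 55 41 57
f 55 57 56
f 56 57 58
f 56 58 44
f 57 41 59
f 57 59 58
f 58 59 60
f 58 60 44
f 59 41 61
f 59 61 60
f 60 61 62
f 60 62 44
f 61 41 63
f 61 63 62
f 62 63 64
f 62 64 44
f 63 41 65
f 63 65 64
f 64 65 66
f 64 66 44
f 65 41 67
f 65 67 66
f 66 67 68
f 66 68 44
f 67 41 69
f 67 69 68
f 68 69 70
f 68 70 44
f 69 41 71
f 69 71 70
f 70 71 72
f 70 72 44
f 71 41 42
f 71 42 72
f 72 42 43
f 72 43 44
f 74 73 77
f 74 77 75
f 75 77 78
f 75 78 76
f 77 73 79
f 77 79 78
f 78 79 80
f 78 80 76
f 79 73 81
f 79 81 80
f 80 81 82
f 80 82 76
f 81 73 83
f 81 83 82
f 82 83 84
f 82 84 76
f 83 73 85
f 83 85 84
f 84 85 86
f 84 86 76
f 85 73 87
f 85 87 86
f 86 87 88
f 86 88 76
f 87 73 89
f 87 89 88
f 88 89 90
f 88 90 76
f 89 73 91
f 89 91 90
f 90 91 92
f 90 92 76
f 91 73 93
f 91 93 92
f 92 93 94
f 92 94 76
f 93 73 74
f 93 74 94
f 94 74 75
f 94 75 76
f 95 106 100
f 95 100 96
f 95 96 102
f 95 102 105
f 95 105 106
f 96 100 104
f 100 106 99
f 106 105 97
f 105 102 101
f 102 96 103
f 98 104 99
f 98 99 97
f 98 97 101
f 98 101 103
f 98 103 104
f 99 104 100
f 97 99 106
f 101 97 105
f 103 101 102
f 104 103 96



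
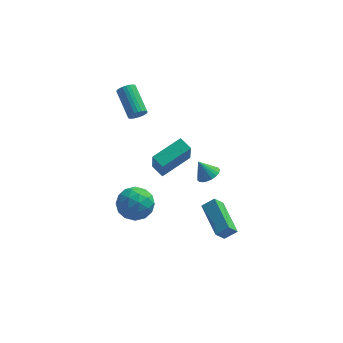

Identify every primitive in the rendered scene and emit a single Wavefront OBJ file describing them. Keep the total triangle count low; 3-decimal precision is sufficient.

v 2.708 -2.008 -3.393
v 3.396 -1.867 -2.896
v 1.951 -0.045 -2.904
v 2.638 0.096 -2.407
v 3.182 -1.636 -4.153
v 3.869 -1.495 -3.656
v 2.424 0.327 -3.664
v 3.112 0.468 -3.167
v -1.625 -2.061 0.054
v -0.71 -2.541 -0.191
v -2.15 -3.479 0.871
v -1.235 -3.959 0.626
v -1.244 -3.156 1.322
v -0.92 -2.28 0.816
v -1.94 -3.74 -0.136
v -1.616 -2.864 -0.642
v -0.905 -3.579 -0.309
v -0.474 -3.218 0.592
v -2.386 -2.802 0.088
v -1.955 -2.441 0.989
v -1.122 -2.177 -0.141
v -1.738 -3.843 0.821
v -1.743 -3.372 1.229
v -1.206 -3.654 1.085
v -1.245 -2.023 0.452
v -0.707 -2.306 0.308
v -1.02 -2.667 1.197
v -2.153 -3.714 0.372
v -1.615 -3.997 0.228
v -1.654 -2.366 -0.405
v -1.117 -2.648 -0.549
v -1.84 -3.353 -0.517
v -0.698 -3.069 -0.354
v -1.007 -3.902 0.127
v -1.421 -3.773 -0.322
v -1.231 -3.258 -0.619
v -0.445 -2.857 0.176
v -0.753 -3.69 0.657
v -0.759 -3.218 1.065
v -0.568 -2.703 0.768
v -0.56 -3.466 0.107
v -2.107 -2.33 0.023
v -2.415 -3.163 0.504
v -2.292 -3.317 -0.088
v -2.101 -2.802 -0.385
v -1.853 -2.118 0.553
v -2.162 -2.951 1.034
v -1.629 -2.762 1.299
v -1.439 -2.247 1.002
v -2.3 -2.554 0.573
v 2.307 0.08 -0.243
v 2.689 0.63 -0.123
v 1.753 0.26 0.703
v 2.473 0.739 -0.271
v 2.229 0.734 -0.413
v 1.998 0.616 -0.525
v 1.82 0.405 -0.589
v 1.727 0.138 -0.593
v 1.734 -0.139 -0.536
v 1.84 -0.378 -0.429
v 2.027 -0.538 -0.289
v 2.262 -0.591 -0.141
v 2.505 -0.528 -0.011
v 2.713 -0.36 0.079
v 2.852 -0.116 0.114
v 2.896 0.162 0.087
v 2.838 0.426 0.003
v -1.49 3.001 2.063
v -1.107 2.947 2.454
v -1.788 4.465 3.329
v -2.17 4.519 2.937
v -1.006 3.073 2.314
v -1.686 4.592 3.188
v -0.978 3.189 2.135
v -1.659 4.707 3.009
v -1.028 3.275 1.945
v -1.709 4.794 2.82
v -1.148 3.32 1.773
v -1.829 4.839 2.648
v -1.321 3.317 1.645
v -2.002 4.835 2.52
v -1.519 3.265 1.581
v -2.2 4.783 2.456
v -1.712 3.173 1.59
v -2.393 4.691 2.465
v -1.872 3.055 1.671
v -2.553 4.573 2.546
v -1.974 2.928 1.812
v -2.654 4.447 2.686
v -2.001 2.813 1.991
v -2.682 4.331 2.865
v -1.951 2.726 2.18
v -2.632 4.245 3.055
v -1.831 2.681 2.352
v -2.512 4.2 3.227
v -1.658 2.685 2.48
v -2.339 4.203 3.355
v -1.46 2.737 2.544
v -2.141 4.255 3.419
v -1.267 2.829 2.535
v -1.948 4.347 3.41
v -0.586 -1.687 2.199
v -0.544 -2.446 3.764
v 0.816 -0.587 2.695
v 0.858 -1.346 4.26
v -0.058 -2.234 1.92
v -0.016 -2.993 3.485
v 1.344 -1.134 2.416
v 1.386 -1.893 3.981
f 2 4 1
f 5 2 1
f 1 4 3
f 3 5 1
f 2 8 4
f 6 2 5
f 6 8 2
f 4 8 3
f 7 5 3
f 3 8 7
f 7 6 5
f 8 6 7
f 9 46 25
f 46 20 49
f 25 49 14
f 46 49 25
f 9 25 21
f 25 14 26
f 21 26 10
f 25 26 21
f 9 21 30
f 21 10 31
f 30 31 16
f 21 31 30
f 9 30 42
f 30 16 45
f 42 45 19
f 30 45 42
f 9 42 46
f 42 19 50
f 46 50 20
f 42 50 46
f 10 26 37
f 26 14 40
f 37 40 18
f 26 40 37
f 14 49 27
f 49 20 48
f 27 48 13
f 49 48 27
f 20 50 47
f 50 19 43
f 47 43 11
f 50 43 47
f 19 45 44
f 45 16 32
f 44 32 15
f 45 32 44
f 16 31 36
f 31 10 33
f 36 33 17
f 31 33 36
f 12 38 24
f 38 18 39
f 24 39 13
f 38 39 24
f 12 24 22
f 24 13 23
f 22 23 11
f 24 23 22
f 12 22 29
f 22 11 28
f 29 28 15
f 22 28 29
f 12 29 34
f 29 15 35
f 34 35 17
f 29 35 34
f 12 34 38
f 34 17 41
f 38 41 18
f 34 41 38
f 13 39 27
f 39 18 40
f 27 40 14
f 39 40 27
f 11 23 47
f 23 13 48
f 47 48 20
f 23 48 47
f 15 28 44
f 28 11 43
f 44 43 19
f 28 43 44
f 17 35 36
f 35 15 32
f 36 32 16
f 35 32 36
f 18 41 37
f 41 17 33
f 37 33 10
f 41 33 37
f 52 51 54
f 52 54 53
f 54 51 55
f 54 55 53
f 55 51 56
f 55 56 53
f 56 51 57
f 56 57 53
f 57 51 58
f 57 58 53
f 58 51 59
f 58 59 53
f 59 51 60
f 59 60 53
f 60 51 61
f 60 61 53
f 61 51 62
f 61 62 53
f 62 51 63
f 62 63 53
f 63 51 64
f 63 64 53
f 64 51 65
f 64 65 53
f 65 51 66
f 65 66 53
f 66 51 67
f 66 67 53
f 67 51 52
f 67 52 53
f 69 68 72
f 69 72 70
f 70 72 73
f 70 73 71
f 72 68 74
f 72 74 73
f 73 74 75
f 73 75 71
f 74 68 76
f 74 76 75
f 75 76 77
f 75 77 71
f 76 68 78
f 76 78 77
f 77 78 79
f 77 79 71
f 78 68 80
f 78 80 79
f 79 80 81
f 79 81 71
f 80 68 82
f 80 82 81
f 81 82 83
f 81 83 71
f 82 68 84
f 82 84 83
f 83 84 85
f 83 85 71
f 84 68 86
f 84 86 85
f 85 86 87
f 85 87 71
f 86 68 88
f 86 88 87
f 87 88 89
f 87 89 71
f 88 68 90
f 88 90 89
f 89 90 91
f 89 91 71
f 90 68 92
f 90 92 91
f 91 92 93
f 91 93 71
f 92 68 94
f 92 94 93
f 93 94 95
f 93 95 71
f 94 68 96
f 94 96 95
f 95 96 97
f 95 97 71
f 96 68 98
f 96 98 97
f 97 98 99
f 97 99 71
f 98 68 100
f 98 100 99
f 99 100 101
f 99 101 71
f 100 68 69
f 100 69 101
f 101 69 70
f 101 70 71
f 103 105 102
f 106 103 102
f 102 105 104
f 104 106 102
f 103 109 105
f 107 103 106
f 107 109 103
f 105 109 104
f 108 106 104
f 104 109 108
f 108 107 106
f 109 107 108



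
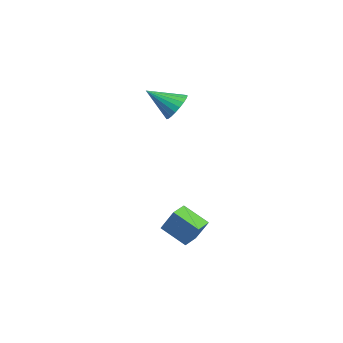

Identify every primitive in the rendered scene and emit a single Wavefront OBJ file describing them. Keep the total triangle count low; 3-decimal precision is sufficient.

v -1.933 -1.68 2.553
v -1.071 -1.727 2.973
v -2.547 -3.2 3.647
v -1.266 -1.475 3.213
v -1.577 -1.259 3.339
v -1.95 -1.115 3.329
v -2.319 -1.07 3.186
v -2.622 -1.129 2.932
v -2.806 -1.284 2.614
v -2.839 -1.508 2.285
v -2.715 -1.761 2.002
v -2.456 -2.001 1.815
v -2.107 -2.184 1.755
v -1.727 -2.281 1.834
v -1.384 -2.274 2.037
v -1.135 -2.164 2.329
v -1.024 -1.971 2.66
v 1.114 -2.694 -4.191
v 1.59 -2.138 -2.814
v 2.16 -1.642 -4.978
v 2.637 -1.085 -3.601
v 1.863 -3.415 -4.159
v 2.34 -2.858 -2.782
v 2.91 -2.362 -4.946
v 3.386 -1.806 -3.569
f 2 1 4
f 2 4 3
f 4 1 5
f 4 5 3
f 5 1 6
f 5 6 3
f 6 1 7
f 6 7 3
f 7 1 8
f 7 8 3
f 8 1 9
f 8 9 3
f 9 1 10
f 9 10 3
f 10 1 11
f 10 11 3
f 11 1 12
f 11 12 3
f 12 1 13
f 12 13 3
f 13 1 14
f 13 14 3
f 14 1 15
f 14 15 3
f 15 1 16
f 15 16 3
f 16 1 17
f 16 17 3
f 17 1 2
f 17 2 3
f 19 21 18
f 22 19 18
f 18 21 20
f 20 22 18
f 19 25 21
f 23 19 22
f 23 25 19
f 21 25 20
f 24 22 20
f 20 25 24
f 24 23 22
f 25 23 24



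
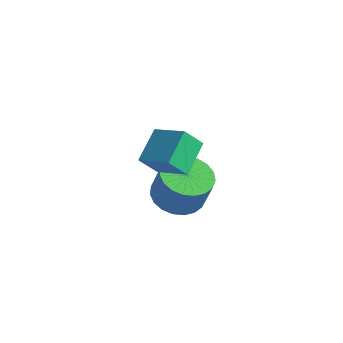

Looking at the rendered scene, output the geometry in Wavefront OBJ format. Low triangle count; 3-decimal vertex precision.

v -1.458 -3.046 4.073
v -1.795 -1.754 4.799
v -2.881 -3.045 3.409
v -3.218 -1.753 4.134
v -1.062 -2.467 3.226
v -1.399 -1.175 3.951
v -2.485 -2.466 2.561
v -2.822 -1.174 3.287
v -3.494 -0.117 -1.088
v -2.478 -0.312 -1.433
v -1.971 -0.318 0.063
v -2.986 -0.123 0.408
v -2.49 0.141 -1.427
v -1.983 0.135 0.069
v -2.676 0.549 -1.363
v -2.169 0.543 0.134
v -3.003 0.842 -1.251
v -2.496 0.837 0.246
v -3.415 0.97 -1.111
v -2.907 0.964 0.386
v -3.84 0.909 -0.967
v -3.333 0.903 0.53
v -4.206 0.671 -0.844
v -3.698 0.665 0.653
v -4.448 0.297 -0.763
v -3.941 0.291 0.733
v -4.526 -0.149 -0.739
v -4.018 -0.155 0.758
v -4.425 -0.589 -0.774
v -3.917 -0.595 0.722
v -4.163 -0.948 -0.865
v -3.655 -0.954 0.632
v -3.785 -1.163 -0.994
v -3.278 -1.169 0.503
v -3.357 -1.197 -1.139
v -2.85 -1.203 0.358
v -2.953 -1.045 -1.275
v -2.445 -1.051 0.221
v -2.642 -0.732 -1.379
v -2.135 -0.738 0.117
f 2 4 1
f 5 2 1
f 1 4 3
f 3 5 1
f 2 8 4
f 6 2 5
f 6 8 2
f 4 8 3
f 7 5 3
f 3 8 7
f 7 6 5
f 8 6 7
f 10 9 13
f 10 13 11
f 11 13 14
f 11 14 12
f 13 9 15
f 13 15 14
f 14 15 16
f 14 16 12
f 15 9 17
f 15 17 16
f 16 17 18
f 16 18 12
f 17 9 19
f 17 19 18
f 18 19 20
f 18 20 12
f 19 9 21
f 19 21 20
f 20 21 22
f 20 22 12
f 21 9 23
f 21 23 22
f 22 23 24
f 22 24 12
f 23 9 25
f 23 25 24
f 24 25 26
f 24 26 12
f 25 9 27
f 25 27 26
f 26 27 28
f 26 28 12
f 27 9 29
f 27 29 28
f 28 29 30
f 28 30 12
f 29 9 31
f 29 31 30
f 30 31 32
f 30 32 12
f 31 9 33
f 31 33 32
f 32 33 34
f 32 34 12
f 33 9 35
f 33 35 34
f 34 35 36
f 34 36 12
f 35 9 37
f 35 37 36
f 36 37 38
f 36 38 12
f 37 9 39
f 37 39 38
f 38 39 40
f 38 40 12
f 39 9 10
f 39 10 40
f 40 10 11
f 40 11 12



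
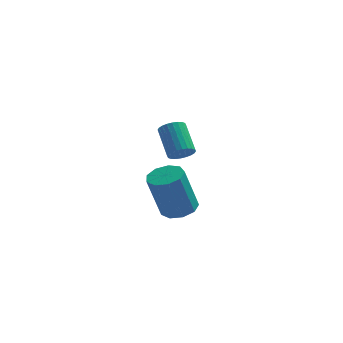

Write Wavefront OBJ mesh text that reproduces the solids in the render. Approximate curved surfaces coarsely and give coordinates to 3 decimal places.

v 4.162 -3.324 -2.938
v 4.741 -3.789 -2.834
v 4.217 -4.021 -0.939
v 3.638 -3.556 -1.042
v 4.884 -3.307 -2.736
v 4.36 -3.539 -0.841
v 4.689 -2.832 -2.732
v 4.165 -3.064 -0.836
v 4.248 -2.588 -2.824
v 3.724 -2.82 -0.929
v 3.766 -2.688 -2.969
v 3.242 -2.92 -1.074
v 3.47 -3.086 -3.1
v 2.946 -3.318 -1.205
v 3.497 -3.595 -3.155
v 2.973 -3.827 -1.259
v 3.836 -3.978 -3.108
v 3.312 -4.209 -1.213
v 4.327 -4.054 -2.981
v 3.803 -4.286 -1.086
v 4.043 0.663 -2.224
v 4.293 0.393 -1.775
v 3.846 1.487 -0.868
v 3.597 1.757 -1.316
v 4.463 0.523 -1.849
v 4.016 1.617 -0.941
v 4.569 0.674 -1.979
v 4.122 1.768 -1.071
v 4.595 0.824 -2.146
v 4.149 1.918 -1.239
v 4.537 0.949 -2.326
v 4.091 2.043 -1.418
v 4.404 1.031 -2.49
v 3.958 2.125 -1.582
v 4.216 1.057 -2.613
v 3.77 2.151 -1.705
v 4.002 1.022 -2.677
v 3.555 2.116 -1.77
v 3.794 0.933 -2.672
v 3.347 2.027 -1.765
v 3.624 0.803 -2.599
v 3.177 1.897 -1.691
v 3.518 0.652 -2.469
v 3.071 1.746 -1.561
v 3.491 0.502 -2.301
v 3.045 1.596 -1.394
v 3.549 0.377 -2.122
v 3.103 1.471 -1.214
v 3.682 0.295 -1.958
v 3.236 1.389 -1.05
v 3.87 0.269 -1.835
v 3.424 1.363 -0.927
v 4.085 0.304 -1.77
v 3.638 1.398 -0.863
f 2 1 5
f 2 5 3
f 3 5 6
f 3 6 4
f 5 1 7
f 5 7 6
f 6 7 8
f 6 8 4
f 7 1 9
f 7 9 8
f 8 9 10
f 8 10 4
f 9 1 11
f 9 11 10
f 10 11 12
f 10 12 4
f 11 1 13
f 11 13 12
f 12 13 14
f 12 14 4
f 13 1 15
f 13 15 14
f 14 15 16
f 14 16 4
f 15 1 17
f 15 17 16
f 16 17 18
f 16 18 4
f 17 1 19
f 17 19 18
f 18 19 20
f 18 20 4
f 19 1 2
f 19 2 20
f 20 2 3
f 20 3 4
f 22 21 25
f 22 25 23
f 23 25 26
f 23 26 24
f 25 21 27
f 25 27 26
f 26 27 28
f 26 28 24
f 27 21 29
f 27 29 28
f 28 29 30
f 28 30 24
f 29 21 31
f 29 31 30
f 30 31 32
f 30 32 24
f 31 21 33
f 31 33 32
f 32 33 34
f 32 34 24
f 33 21 35
f 33 35 34
f 34 35 36
f 34 36 24
f 35 21 37
f 35 37 36
f 36 37 38
f 36 38 24
f 37 21 39
f 37 39 38
f 38 39 40
f 38 40 24
f 39 21 41
f 39 41 40
f 40 41 42
f 40 42 24
f 41 21 43
f 41 43 42
f 42 43 44
f 42 44 24
f 43 21 45
f 43 45 44
f 44 45 46
f 44 46 24
f 45 21 47
f 45 47 46
f 46 47 48
f 46 48 24
f 47 21 49
f 47 49 48
f 48 49 50
f 48 50 24
f 49 21 51
f 49 51 50
f 50 51 52
f 50 52 24
f 51 21 53
f 51 53 52
f 52 53 54
f 52 54 24
f 53 21 22
f 53 22 54
f 54 22 23
f 54 23 24



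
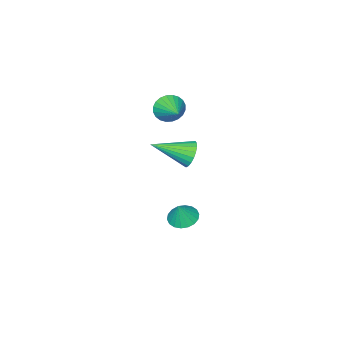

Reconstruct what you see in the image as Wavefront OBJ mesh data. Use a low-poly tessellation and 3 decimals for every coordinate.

v 2.848 2.58 3.528
v 3.328 2.792 2.978
v 4.212 1.42 4.272
v 3.387 3.006 3.203
v 3.353 3.146 3.484
v 3.232 3.189 3.772
v 3.044 3.126 4.019
v 2.822 2.969 4.18
v 2.605 2.745 4.229
v 2.43 2.492 4.156
v 2.327 2.255 3.975
v 2.314 2.074 3.716
v 2.393 1.98 3.425
v 2.551 1.99 3.152
v 2.76 2.103 2.943
v 2.985 2.297 2.836
v 3.185 2.541 2.848
v 0.685 -0.005 -3.327
v 1.271 0.438 -3.618
v 1.135 0.105 -2.253
v 1.024 0.676 -3.539
v 0.71 0.779 -3.419
v 0.392 0.726 -3.28
v 0.131 0.529 -3.151
v -0.02 0.226 -3.056
v -0.031 -0.123 -3.015
v 0.1 -0.449 -3.036
v 0.346 -0.687 -3.115
v 0.66 -0.79 -3.236
v 0.979 -0.737 -3.374
v 1.239 -0.54 -3.504
v 1.39 -0.237 -3.598
v 1.401 0.112 -3.639
v -1.527 -3.16 1.894
v -1.277 -3.539 2.601
v -0.893 -1.9 2.346
v -1.021 -3.596 2.404
v -0.843 -3.588 2.129
v -0.769 -3.514 1.819
v -0.81 -3.386 1.52
v -0.96 -3.224 1.278
v -1.196 -3.052 1.13
v -1.483 -2.896 1.098
v -1.776 -2.781 1.187
v -2.032 -2.723 1.385
v -2.21 -2.732 1.659
v -2.285 -2.806 1.97
v -2.244 -2.933 2.269
v -2.093 -3.096 2.511
v -1.857 -3.268 2.659
v -1.57 -3.423 2.691
f 2 1 4
f 2 4 3
f 4 1 5
f 4 5 3
f 5 1 6
f 5 6 3
f 6 1 7
f 6 7 3
f 7 1 8
f 7 8 3
f 8 1 9
f 8 9 3
f 9 1 10
f 9 10 3
f 10 1 11
f 10 11 3
f 11 1 12
f 11 12 3
f 12 1 13
f 12 13 3
f 13 1 14
f 13 14 3
f 14 1 15
f 14 15 3
f 15 1 16
f 15 16 3
f 16 1 17
f 16 17 3
f 17 1 2
f 17 2 3
f 19 18 21
f 19 21 20
f 21 18 22
f 21 22 20
f 22 18 23
f 22 23 20
f 23 18 24
f 23 24 20
f 24 18 25
f 24 25 20
f 25 18 26
f 25 26 20
f 26 18 27
f 26 27 20
f 27 18 28
f 27 28 20
f 28 18 29
f 28 29 20
f 29 18 30
f 29 30 20
f 30 18 31
f 30 31 20
f 31 18 32
f 31 32 20
f 32 18 33
f 32 33 20
f 33 18 19
f 33 19 20
f 35 34 37
f 35 37 36
f 37 34 38
f 37 38 36
f 38 34 39
f 38 39 36
f 39 34 40
f 39 40 36
f 40 34 41
f 40 41 36
f 41 34 42
f 41 42 36
f 42 34 43
f 42 43 36
f 43 34 44
f 43 44 36
f 44 34 45
f 44 45 36
f 45 34 46
f 45 46 36
f 46 34 47
f 46 47 36
f 47 34 48
f 47 48 36
f 48 34 49
f 48 49 36
f 49 34 50
f 49 50 36
f 50 34 51
f 50 51 36
f 51 34 35
f 51 35 36



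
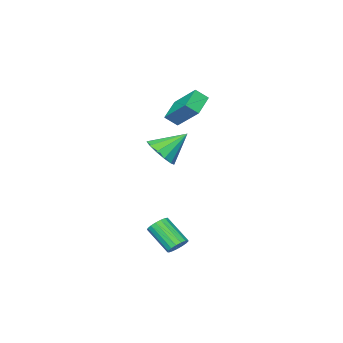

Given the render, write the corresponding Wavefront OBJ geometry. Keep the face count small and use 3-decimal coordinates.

v -1.85 -0.703 0.171
v -1.149 -0.699 0.87
v -3.01 -0.037 1.329
v -1.119 -0.204 0.616
v -1.321 0.133 0.22
v -1.691 0.205 -0.192
v -2.111 -0.012 -0.488
v -2.448 -0.448 -0.576
v -2.595 -0.965 -0.426
v -2.505 -1.398 -0.087
v -2.207 -1.611 0.334
v -1.796 -1.536 0.703
v -1.401 -1.196 0.903
v -3.941 -1.008 2.375
v -3.48 -1.454 2.901
v -3.951 0.459 3.629
v -3.49 0.012 4.155
v -2.81 -0.512 1.805
v -2.349 -0.959 2.331
v -2.82 0.954 3.059
v -2.359 0.508 3.585
v 1.419 4.046 -3.295
v 1.971 4.202 -3.157
v 2.073 2.929 -2.127
v 1.521 2.774 -2.265
v 1.813 4.341 -2.969
v 1.915 3.069 -1.94
v 1.564 4.413 -2.856
v 1.666 3.14 -1.826
v 1.282 4.401 -2.843
v 1.384 3.128 -1.814
v 1.032 4.307 -2.934
v 1.134 3.034 -1.905
v 0.87 4.154 -3.107
v 0.972 2.881 -2.078
v 0.834 3.976 -3.324
v 0.936 2.703 -2.294
v 0.932 3.814 -3.533
v 1.034 2.542 -2.504
v 1.142 3.706 -3.688
v 1.243 2.433 -2.659
v 1.415 3.675 -3.753
v 1.517 2.402 -2.724
v 1.689 3.73 -3.713
v 1.791 2.457 -2.684
v 1.901 3.857 -3.577
v 2.003 2.584 -2.547
v 2.003 4.027 -3.376
v 2.105 2.755 -2.347
f 2 1 4
f 2 4 3
f 4 1 5
f 4 5 3
f 5 1 6
f 5 6 3
f 6 1 7
f 6 7 3
f 7 1 8
f 7 8 3
f 8 1 9
f 8 9 3
f 9 1 10
f 9 10 3
f 10 1 11
f 10 11 3
f 11 1 12
f 11 12 3
f 12 1 13
f 12 13 3
f 13 1 2
f 13 2 3
f 15 17 14
f 18 15 14
f 14 17 16
f 16 18 14
f 15 21 17
f 19 15 18
f 19 21 15
f 17 21 16
f 20 18 16
f 16 21 20
f 20 19 18
f 21 19 20
f 23 22 26
f 23 26 24
f 24 26 27
f 24 27 25
f 26 22 28
f 26 28 27
f 27 28 29
f 27 29 25
f 28 22 30
f 28 30 29
f 29 30 31
f 29 31 25
f 30 22 32
f 30 32 31
f 31 32 33
f 31 33 25
f 32 22 34
f 32 34 33
f 33 34 35
f 33 35 25
f 34 22 36
f 34 36 35
f 35 36 37
f 35 37 25
f 36 22 38
f 36 38 37
f 37 38 39
f 37 39 25
f 38 22 40
f 38 40 39
f 39 40 41
f 39 41 25
f 40 22 42
f 40 42 41
f 41 42 43
f 41 43 25
f 42 22 44
f 42 44 43
f 43 44 45
f 43 45 25
f 44 22 46
f 44 46 45
f 45 46 47
f 45 47 25
f 46 22 48
f 46 48 47
f 47 48 49
f 47 49 25
f 48 22 23
f 48 23 49
f 49 23 24
f 49 24 25



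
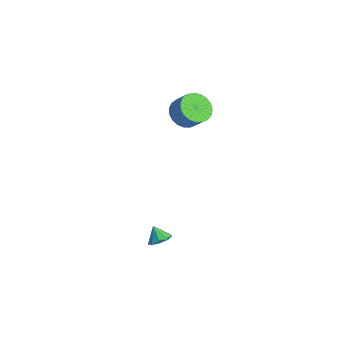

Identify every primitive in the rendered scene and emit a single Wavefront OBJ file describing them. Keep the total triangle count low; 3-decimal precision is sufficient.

v -3.506 3.826 3.133
v -2.812 4.158 2.448
v -1.98 4.427 3.423
v -2.674 4.094 4.107
v -3.03 4.517 2.535
v -2.197 4.785 3.51
v -3.33 4.755 2.726
v -2.498 5.024 3.701
v -3.661 4.834 2.987
v -2.828 5.102 3.962
v -3.965 4.737 3.273
v -3.132 5.006 4.248
v -4.189 4.483 3.535
v -3.357 4.752 4.51
v -4.296 4.116 3.727
v -3.463 4.385 4.702
v -4.266 3.698 3.817
v -3.433 3.967 4.791
v -4.105 3.302 3.788
v -3.272 3.571 4.763
v -3.84 2.997 3.646
v -3.007 3.266 4.621
v -3.517 2.835 3.415
v -2.685 3.104 4.39
v -3.193 2.844 3.135
v -2.36 3.113 4.11
v -2.923 3.023 2.855
v -2.09 3.292 3.83
v -2.754 3.341 2.623
v -1.921 3.61 3.598
v -2.715 3.743 2.479
v -1.882 4.011 3.454
v -0.206 0.414 -4.169
v 0.373 0.109 -3.822
v -0.774 0.286 -3.331
v 0.37 0.609 -3.748
v 0.099 1.018 -3.87
v -0.316 1.144 -4.132
v -0.679 0.929 -4.411
v -0.82 0.472 -4.577
v -0.675 -0.012 -4.551
v -0.309 -0.297 -4.347
v 0.104 -0.249 -4.059
f 2 1 5
f 2 5 3
f 3 5 6
f 3 6 4
f 5 1 7
f 5 7 6
f 6 7 8
f 6 8 4
f 7 1 9
f 7 9 8
f 8 9 10
f 8 10 4
f 9 1 11
f 9 11 10
f 10 11 12
f 10 12 4
f 11 1 13
f 11 13 12
f 12 13 14
f 12 14 4
f 13 1 15
f 13 15 14
f 14 15 16
f 14 16 4
f 15 1 17
f 15 17 16
f 16 17 18
f 16 18 4
f 17 1 19
f 17 19 18
f 18 19 20
f 18 20 4
f 19 1 21
f 19 21 20
f 20 21 22
f 20 22 4
f 21 1 23
f 21 23 22
f 22 23 24
f 22 24 4
f 23 1 25
f 23 25 24
f 24 25 26
f 24 26 4
f 25 1 27
f 25 27 26
f 26 27 28
f 26 28 4
f 27 1 29
f 27 29 28
f 28 29 30
f 28 30 4
f 29 1 31
f 29 31 30
f 30 31 32
f 30 32 4
f 31 1 2
f 31 2 32
f 32 2 3
f 32 3 4
f 34 33 36
f 34 36 35
f 36 33 37
f 36 37 35
f 37 33 38
f 37 38 35
f 38 33 39
f 38 39 35
f 39 33 40
f 39 40 35
f 40 33 41
f 40 41 35
f 41 33 42
f 41 42 35
f 42 33 43
f 42 43 35
f 43 33 34
f 43 34 35



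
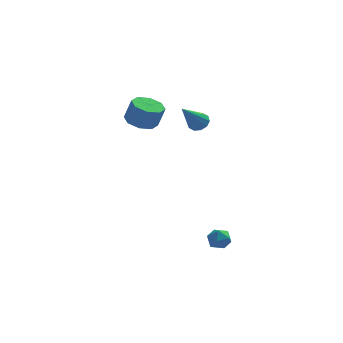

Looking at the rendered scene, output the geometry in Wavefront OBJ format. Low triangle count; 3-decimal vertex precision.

v 1.953 -2.498 -2.243
v 2.577 -2.721 -2.235
v 1.683 -3.279 -2.925
v 2.307 -3.502 -2.917
v 1.927 -3.561 -2.378
v 2.094 -3.078 -1.956
v 2.166 -2.922 -3.204
v 2.333 -2.439 -2.782
v 2.709 -2.983 -2.828
v 2.561 -3.378 -2.318
v 1.699 -2.622 -2.842
v 1.551 -3.017 -2.332
v -0.974 3.704 2.065
v -0.496 2.984 1.852
v -0.127 2.877 3.042
v -0.606 3.596 3.255
v -0.139 3.561 1.794
v 0.23 3.454 2.983
v -0.271 4.222 1.894
v 0.097 4.114 3.084
v -0.815 4.579 2.095
v -0.447 4.471 3.285
v -1.453 4.423 2.278
v -1.084 4.316 3.468
v -1.81 3.846 2.337
v -1.441 3.739 3.526
v -1.677 3.186 2.236
v -1.309 3.078 3.426
v -1.133 2.829 2.035
v -0.765 2.721 3.225
v 1.726 2.118 2.689
v 1.988 2.478 3.091
v 0.794 1.162 4.151
v 1.668 2.634 2.989
v 1.37 2.593 2.772
v 1.208 2.37 2.523
v 1.244 2.051 2.338
v 1.465 1.758 2.287
v 1.785 1.602 2.389
v 2.083 1.643 2.606
v 2.245 1.865 2.855
v 2.208 2.184 3.04
f 1 12 6
f 1 6 2
f 1 2 8
f 1 8 11
f 1 11 12
f 2 6 10
f 6 12 5
f 12 11 3
f 11 8 7
f 8 2 9
f 4 10 5
f 4 5 3
f 4 3 7
f 4 7 9
f 4 9 10
f 5 10 6
f 3 5 12
f 7 3 11
f 9 7 8
f 10 9 2
f 14 13 17
f 14 17 15
f 15 17 18
f 15 18 16
f 17 13 19
f 17 19 18
f 18 19 20
f 18 20 16
f 19 13 21
f 19 21 20
f 20 21 22
f 20 22 16
f 21 13 23
f 21 23 22
f 22 23 24
f 22 24 16
f 23 13 25
f 23 25 24
f 24 25 26
f 24 26 16
f 25 13 27
f 25 27 26
f 26 27 28
f 26 28 16
f 27 13 29
f 27 29 28
f 28 29 30
f 28 30 16
f 29 13 14
f 29 14 30
f 30 14 15
f 30 15 16
f 32 31 34
f 32 34 33
f 34 31 35
f 34 35 33
f 35 31 36
f 35 36 33
f 36 31 37
f 36 37 33
f 37 31 38
f 37 38 33
f 38 31 39
f 38 39 33
f 39 31 40
f 39 40 33
f 40 31 41
f 40 41 33
f 41 31 42
f 41 42 33
f 42 31 32
f 42 32 33



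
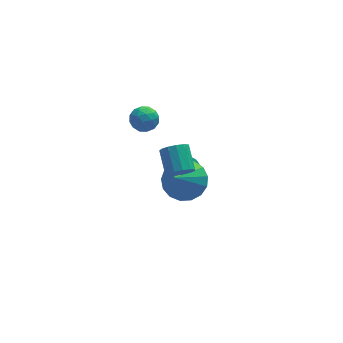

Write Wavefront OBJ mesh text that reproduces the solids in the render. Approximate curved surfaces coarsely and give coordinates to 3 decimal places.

v -1.918 -0.773 3.267
v -1.587 -0.33 3.669
v -1.553 -1.61 3.891
v -1.222 -1.167 4.293
v -1.905 -1.185 4.294
v -2.131 -0.668 3.908
v -1.009 -1.272 3.652
v -1.235 -0.755 3.266
v -1.026 -0.638 3.907
v -1.579 -0.584 4.303
v -1.561 -1.356 3.257
v -2.114 -1.302 3.653
v -1.785 -0.478 3.413
v -1.355 -1.462 4.147
v -1.757 -1.473 4.147
v -1.563 -1.212 4.383
v -2.104 -0.677 3.554
v -1.91 -0.416 3.79
v -2.097 -0.919 4.157
v -1.23 -1.524 3.77
v -1.036 -1.263 4.006
v -1.577 -0.728 3.177
v -1.383 -0.467 3.413
v -1.043 -1.021 3.403
v -1.26 -0.399 3.789
v -1.045 -0.891 4.156
v -0.92 -0.953 3.779
v -1.053 -0.649 3.552
v -1.586 -0.367 4.022
v -1.371 -0.859 4.389
v -1.773 -0.87 4.389
v -1.905 -0.566 4.163
v -1.256 -0.548 4.162
v -1.769 -1.081 3.171
v -1.554 -1.573 3.538
v -1.235 -1.374 3.397
v -1.367 -1.07 3.171
v -2.095 -1.049 3.404
v -1.88 -1.541 3.771
v -2.087 -1.291 4.008
v -2.22 -0.987 3.781
v -1.884 -1.392 3.398
v -0.818 -4.134 3.016
v -0.33 -3.925 2.659
v -0.313 -2.857 3.308
v -0.802 -3.066 3.664
v -0.631 -3.819 2.491
v -0.614 -2.75 3.14
v -0.991 -3.813 2.49
v -0.975 -2.744 3.139
v -1.297 -3.908 2.656
v -1.28 -2.84 3.304
v -1.45 -4.076 2.936
v -1.434 -3.007 3.584
v -1.403 -4.262 3.241
v -1.387 -3.193 3.889
v -1.171 -4.407 3.475
v -1.154 -3.339 4.123
v -0.826 -4.466 3.563
v -0.81 -3.398 4.211
v -0.479 -4.42 3.477
v -0.462 -3.351 4.126
v -0.239 -4.282 3.245
v -0.223 -3.214 3.894
v -0.184 -4.098 2.94
v -0.167 -3.03 3.589
v 0.001 -1.777 -0.363
v 0.598 -1.22 0.297
v -0.741 -2.863 1.223
v 0.169 -0.96 0.275
v -0.299 -0.887 0.107
v -0.698 -1.018 -0.169
v -0.937 -1.322 -0.49
v -0.962 -1.731 -0.781
v -0.765 -2.15 -0.977
v -0.394 -2.484 -1.031
v 0.068 -2.656 -0.933
v 0.515 -2.626 -0.704
v 0.843 -2.402 -0.397
v 0.979 -2.035 -0.082
v 0.89 -1.608 0.168
v 0.929 0.4 -2.639
v 1.422 0.183 -2.595
v 1.083 -0.317 -1.277
v 0.591 -0.1 -1.321
v 1.453 0.388 -2.509
v 1.115 -0.112 -1.191
v 1.394 0.595 -2.446
v 1.056 0.095 -1.127
v 1.255 0.769 -2.416
v 0.916 0.269 -1.098
v 1.059 0.878 -2.425
v 0.72 0.378 -1.106
v 0.841 0.905 -2.47
v 0.502 0.405 -1.152
v 0.638 0.845 -2.545
v 0.299 0.345 -1.227
v 0.485 0.707 -2.637
v 0.147 0.208 -1.318
v 0.41 0.517 -2.728
v 0.071 0.017 -1.41
v 0.424 0.306 -2.805
v 0.085 -0.194 -1.486
v 0.525 0.112 -2.852
v 0.187 -0.388 -1.534
v 0.697 -0.033 -2.863
v 0.358 -0.533 -1.545
v 0.908 -0.103 -2.835
v 0.57 -0.603 -1.517
v 1.124 -0.086 -2.773
v 0.785 -0.586 -1.455
v 1.305 0.015 -2.688
v 0.967 -0.484 -1.37
f 1 38 17
f 38 12 41
f 17 41 6
f 38 41 17
f 1 17 13
f 17 6 18
f 13 18 2
f 17 18 13
f 1 13 22
f 13 2 23
f 22 23 8
f 13 23 22
f 1 22 34
f 22 8 37
f 34 37 11
f 22 37 34
f 1 34 38
f 34 11 42
f 38 42 12
f 34 42 38
f 2 18 29
f 18 6 32
f 29 32 10
f 18 32 29
f 6 41 19
f 41 12 40
f 19 40 5
f 41 40 19
f 12 42 39
f 42 11 35
f 39 35 3
f 42 35 39
f 11 37 36
f 37 8 24
f 36 24 7
f 37 24 36
f 8 23 28
f 23 2 25
f 28 25 9
f 23 25 28
f 4 30 16
f 30 10 31
f 16 31 5
f 30 31 16
f 4 16 14
f 16 5 15
f 14 15 3
f 16 15 14
f 4 14 21
f 14 3 20
f 21 20 7
f 14 20 21
f 4 21 26
f 21 7 27
f 26 27 9
f 21 27 26
f 4 26 30
f 26 9 33
f 30 33 10
f 26 33 30
f 5 31 19
f 31 10 32
f 19 32 6
f 31 32 19
f 3 15 39
f 15 5 40
f 39 40 12
f 15 40 39
f 7 20 36
f 20 3 35
f 36 35 11
f 20 35 36
f 9 27 28
f 27 7 24
f 28 24 8
f 27 24 28
f 10 33 29
f 33 9 25
f 29 25 2
f 33 25 29
f 44 43 47
f 44 47 45
f 45 47 48
f 45 48 46
f 47 43 49
f 47 49 48
f 48 49 50
f 48 50 46
f 49 43 51
f 49 51 50
f 50 51 52
f 50 52 46
f 51 43 53
f 51 53 52
f 52 53 54
f 52 54 46
f 53 43 55
f 53 55 54
f 54 55 56
f 54 56 46
f 55 43 57
f 55 57 56
f 56 57 58
f 56 58 46
f 57 43 59
f 57 59 58
f 58 59 60
f 58 60 46
f 59 43 61
f 59 61 60
f 60 61 62
f 60 62 46
f 61 43 63
f 61 63 62
f 62 63 64
f 62 64 46
f 63 43 65
f 63 65 64
f 64 65 66
f 64 66 46
f 65 43 44
f 65 44 66
f 66 44 45
f 66 45 46
f 68 67 70
f 68 70 69
f 70 67 71
f 70 71 69
f 71 67 72
f 71 72 69
f 72 67 73
f 72 73 69
f 73 67 74
f 73 74 69
f 74 67 75
f 74 75 69
f 75 67 76
f 75 76 69
f 76 67 77
f 76 77 69
f 77 67 78
f 77 78 69
f 78 67 79
f 78 79 69
f 79 67 80
f 79 80 69
f 80 67 81
f 80 81 69
f 81 67 68
f 81 68 69
f 83 82 86
f 83 86 84
f 84 86 87
f 84 87 85
f 86 82 88
f 86 88 87
f 87 88 89
f 87 89 85
f 88 82 90
f 88 90 89
f 89 90 91
f 89 91 85
f 90 82 92
f 90 92 91
f 91 92 93
f 91 93 85
f 92 82 94
f 92 94 93
f 93 94 95
f 93 95 85
f 94 82 96
f 94 96 95
f 95 96 97
f 95 97 85
f 96 82 98
f 96 98 97
f 97 98 99
f 97 99 85
f 98 82 100
f 98 100 99
f 99 100 101
f 99 101 85
f 100 82 102
f 100 102 101
f 101 102 103
f 101 103 85
f 102 82 104
f 102 104 103
f 103 104 105
f 103 105 85
f 104 82 106
f 104 106 105
f 105 106 107
f 105 107 85
f 106 82 108
f 106 108 107
f 107 108 109
f 107 109 85
f 108 82 110
f 108 110 109
f 109 110 111
f 109 111 85
f 110 82 112
f 110 112 111
f 111 112 113
f 111 113 85
f 112 82 83
f 112 83 113
f 113 83 84
f 113 84 85

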